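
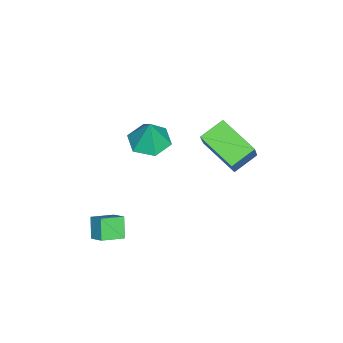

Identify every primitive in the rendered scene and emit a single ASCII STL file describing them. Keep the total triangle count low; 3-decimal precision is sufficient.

solid 
facet normal -0.562 -0.211 0.800
outer loop
vertex 3.004 -3.754 -2.939
vertex 2.202 -2.947 -3.289
vertex 2.552 -4.416 -3.431
endloop
endfacet
facet normal 0.674 -0.678 0.294
outer loop
vertex 3.198 -4.173 -4.351
vertex 3.004 -3.754 -2.939
vertex 2.552 -4.416 -3.431
endloop
endfacet
facet normal -0.562 -0.211 0.800
outer loop
vertex 2.552 -4.416 -3.431
vertex 2.202 -2.947 -3.289
vertex 1.75 -3.609 -3.781
endloop
endfacet
facet normal -0.480 -0.704 -0.523
outer loop
vertex 1.75 -3.609 -3.781
vertex 3.198 -4.173 -4.351
vertex 2.552 -4.416 -3.431
endloop
endfacet
facet normal 0.480 0.704 0.523
outer loop
vertex 3.004 -3.754 -2.939
vertex 2.848 -2.704 -4.209
vertex 2.202 -2.947 -3.289
endloop
endfacet
facet normal 0.674 -0.678 0.294
outer loop
vertex 3.65 -3.511 -3.859
vertex 3.004 -3.754 -2.939
vertex 3.198 -4.173 -4.351
endloop
endfacet
facet normal 0.480 0.704 0.523
outer loop
vertex 3.65 -3.511 -3.859
vertex 2.848 -2.704 -4.209
vertex 3.004 -3.754 -2.939
endloop
endfacet
facet normal -0.674 0.678 -0.294
outer loop
vertex 2.202 -2.947 -3.289
vertex 2.848 -2.704 -4.209
vertex 1.75 -3.609 -3.781
endloop
endfacet
facet normal -0.480 -0.704 -0.523
outer loop
vertex 2.396 -3.366 -4.701
vertex 3.198 -4.173 -4.351
vertex 1.75 -3.609 -3.781
endloop
endfacet
facet normal -0.674 0.678 -0.294
outer loop
vertex 1.75 -3.609 -3.781
vertex 2.848 -2.704 -4.209
vertex 2.396 -3.366 -4.701
endloop
endfacet
facet normal 0.562 0.211 -0.800
outer loop
vertex 2.396 -3.366 -4.701
vertex 3.65 -3.511 -3.859
vertex 3.198 -4.173 -4.351
endloop
endfacet
facet normal 0.562 0.211 -0.800
outer loop
vertex 2.848 -2.704 -4.209
vertex 3.65 -3.511 -3.859
vertex 2.396 -3.366 -4.701
endloop
endfacet
facet normal -0.258 -0.103 -0.961
outer loop
vertex 1.101 -2.876 0.482
vertex 0.207 -2.401 0.671
vertex 1.032 -1.852 0.391
endloop
endfacet
facet normal 0.966 0.087 0.244
outer loop
vertex 1.101 -2.876 0.482
vertex 1.032 -1.852 0.391
vertex 0.613 -2.239 2.189
endloop
endfacet
facet normal -0.258 -0.103 -0.961
outer loop
vertex 1.032 -1.852 0.391
vertex 0.207 -2.401 0.671
vertex 0.138 -1.378 0.58
endloop
endfacet
facet normal 0.495 0.818 0.292
outer loop
vertex 1.032 -1.852 0.391
vertex 0.138 -1.378 0.58
vertex 0.613 -2.239 2.189
endloop
endfacet
facet normal -0.257 -0.103 -0.961
outer loop
vertex 0.138 -1.378 0.58
vertex 0.207 -2.401 0.671
vertex -0.687 -1.926 0.859
endloop
endfacet
facet normal -0.344 0.782 0.520
outer loop
vertex 0.138 -1.378 0.58
vertex -0.687 -1.926 0.859
vertex 0.613 -2.239 2.189
endloop
endfacet
facet normal -0.257 -0.102 -0.961
outer loop
vertex -0.687 -1.926 0.859
vertex 0.207 -2.401 0.671
vertex -0.619 -2.95 0.95
endloop
endfacet
facet normal -0.713 0.015 0.701
outer loop
vertex -0.687 -1.926 0.859
vertex -0.619 -2.95 0.95
vertex 0.613 -2.239 2.189
endloop
endfacet
facet normal -0.256 -0.103 -0.961
outer loop
vertex -0.619 -2.95 0.95
vertex 0.207 -2.401 0.671
vertex 0.276 -3.425 0.762
endloop
endfacet
facet normal -0.243 -0.717 0.653
outer loop
vertex -0.619 -2.95 0.95
vertex 0.276 -3.425 0.762
vertex 0.613 -2.239 2.189
endloop
endfacet
facet normal -0.258 -0.103 -0.961
outer loop
vertex 0.276 -3.425 0.762
vertex 0.207 -2.401 0.671
vertex 1.101 -2.876 0.482
endloop
endfacet
facet normal 0.597 -0.681 0.425
outer loop
vertex 0.276 -3.425 0.762
vertex 1.101 -2.876 0.482
vertex 0.613 -2.239 2.189
endloop
endfacet
facet normal -0.599 -0.094 -0.796
outer loop
vertex -2.931 -0.85 -1.838
vertex -3.896 -0.058 -1.206
vertex -2.047 0.927 -2.714
endloop
endfacet
facet normal 0.690 -0.566 -0.452
outer loop
vertex -0.964 1.098 -1.274
vertex -2.931 -0.85 -1.838
vertex -2.047 0.927 -2.714
endloop
endfacet
facet normal -0.599 -0.094 -0.796
outer loop
vertex -2.047 0.927 -2.714
vertex -3.896 -0.058 -1.206
vertex -3.012 1.719 -2.082
endloop
endfacet
facet normal 0.408 0.819 -0.404
outer loop
vertex -3.012 1.719 -2.082
vertex -0.964 1.098 -1.274
vertex -2.047 0.927 -2.714
endloop
endfacet
facet normal -0.408 -0.819 0.404
outer loop
vertex -2.931 -0.85 -1.838
vertex -2.813 0.113 0.234
vertex -3.896 -0.058 -1.206
endloop
endfacet
facet normal 0.690 -0.566 -0.452
outer loop
vertex -1.848 -0.679 -0.398
vertex -2.931 -0.85 -1.838
vertex -0.964 1.098 -1.274
endloop
endfacet
facet normal -0.408 -0.819 0.404
outer loop
vertex -1.848 -0.679 -0.398
vertex -2.813 0.113 0.234
vertex -2.931 -0.85 -1.838
endloop
endfacet
facet normal -0.690 0.566 0.452
outer loop
vertex -3.896 -0.058 -1.206
vertex -2.813 0.113 0.234
vertex -3.012 1.719 -2.082
endloop
endfacet
facet normal 0.408 0.819 -0.404
outer loop
vertex -1.929 1.89 -0.642
vertex -0.964 1.098 -1.274
vertex -3.012 1.719 -2.082
endloop
endfacet
facet normal -0.690 0.566 0.452
outer loop
vertex -3.012 1.719 -2.082
vertex -2.813 0.113 0.234
vertex -1.929 1.89 -0.642
endloop
endfacet
facet normal 0.599 0.094 0.796
outer loop
vertex -1.929 1.89 -0.642
vertex -1.848 -0.679 -0.398
vertex -0.964 1.098 -1.274
endloop
endfacet
facet normal 0.599 0.094 0.796
outer loop
vertex -2.813 0.113 0.234
vertex -1.848 -0.679 -0.398
vertex -1.929 1.89 -0.642
endloop
endfacet

endsolid


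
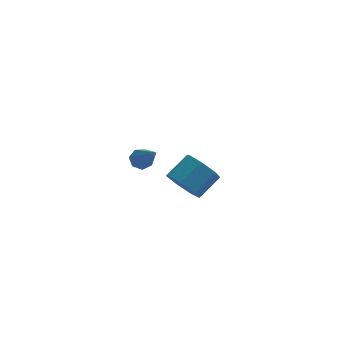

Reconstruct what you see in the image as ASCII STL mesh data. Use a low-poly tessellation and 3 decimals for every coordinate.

solid 
facet normal -0.607 -0.570 -0.553
outer loop
vertex -0.743 0.412 -3.166
vertex -1.479 0.707 -2.662
vertex -1.117 1.081 -3.445
endloop
endfacet
facet normal 0.649 0.046 -0.760
outer loop
vertex -0.743 0.412 -3.166
vertex -1.117 1.081 -3.445
vertex 0.096 1.197 -2.402
endloop
endfacet
facet normal 0.649 0.047 -0.760
outer loop
vertex 0.096 1.197 -2.402
vertex -1.117 1.081 -3.445
vertex -0.278 1.867 -2.68
endloop
endfacet
facet normal 0.608 0.569 0.554
outer loop
vertex 0.096 1.197 -2.402
vertex -0.278 1.867 -2.68
vertex -0.641 1.493 -1.898
endloop
endfacet
facet normal -0.608 -0.569 -0.553
outer loop
vertex -1.117 1.081 -3.445
vertex -1.479 0.707 -2.662
vertex -1.763 1.469 -3.134
endloop
endfacet
facet normal 0.047 0.671 -0.740
outer loop
vertex -1.117 1.081 -3.445
vertex -1.763 1.469 -3.134
vertex -0.278 1.867 -2.68
endloop
endfacet
facet normal 0.047 0.671 -0.740
outer loop
vertex -0.278 1.867 -2.68
vertex -1.763 1.469 -3.134
vertex -0.924 2.255 -2.369
endloop
endfacet
facet normal 0.608 0.568 0.554
outer loop
vertex -0.278 1.867 -2.68
vertex -0.924 2.255 -2.369
vertex -0.641 1.493 -1.898
endloop
endfacet
facet normal -0.608 -0.569 -0.553
outer loop
vertex -1.763 1.469 -3.134
vertex -1.479 0.707 -2.662
vertex -2.196 1.284 -2.468
endloop
endfacet
facet normal -0.590 0.790 -0.164
outer loop
vertex -1.763 1.469 -3.134
vertex -2.196 1.284 -2.468
vertex -0.924 2.255 -2.369
endloop
endfacet
facet normal -0.591 0.790 -0.163
outer loop
vertex -0.924 2.255 -2.369
vertex -2.196 1.284 -2.468
vertex -1.357 2.069 -1.703
endloop
endfacet
facet normal 0.608 0.568 0.554
outer loop
vertex -0.924 2.255 -2.369
vertex -1.357 2.069 -1.703
vertex -0.641 1.493 -1.898
endloop
endfacet
facet normal -0.608 -0.569 -0.554
outer loop
vertex -2.196 1.284 -2.468
vertex -1.479 0.707 -2.662
vertex -2.089 0.664 -1.948
endloop
endfacet
facet normal -0.783 0.315 0.536
outer loop
vertex -2.196 1.284 -2.468
vertex -2.089 0.664 -1.948
vertex -1.357 2.069 -1.703
endloop
endfacet
facet normal -0.783 0.315 0.536
outer loop
vertex -1.357 2.069 -1.703
vertex -2.089 0.664 -1.948
vertex -1.251 1.449 -1.184
endloop
endfacet
facet normal 0.608 0.568 0.555
outer loop
vertex -1.357 2.069 -1.703
vertex -1.251 1.449 -1.184
vertex -0.641 1.493 -1.898
endloop
endfacet
facet normal -0.608 -0.569 -0.554
outer loop
vertex -2.089 0.664 -1.948
vertex -1.479 0.707 -2.662
vertex -1.523 0.077 -1.966
endloop
endfacet
facet normal -0.386 -0.398 0.832
outer loop
vertex -2.089 0.664 -1.948
vertex -1.523 0.077 -1.966
vertex -1.251 1.449 -1.184
endloop
endfacet
facet normal -0.386 -0.398 0.832
outer loop
vertex -1.251 1.449 -1.184
vertex -1.523 0.077 -1.966
vertex -0.685 0.862 -1.202
endloop
endfacet
facet normal 0.608 0.569 0.554
outer loop
vertex -1.251 1.449 -1.184
vertex -0.685 0.862 -1.202
vertex -0.641 1.493 -1.898
endloop
endfacet
facet normal -0.608 -0.569 -0.554
outer loop
vertex -1.523 0.077 -1.966
vertex -1.479 0.707 -2.662
vertex -0.924 -0.035 -2.508
endloop
endfacet
facet normal 0.302 -0.811 0.501
outer loop
vertex -1.523 0.077 -1.966
vertex -0.924 -0.035 -2.508
vertex -0.685 0.862 -1.202
endloop
endfacet
facet normal 0.302 -0.811 0.502
outer loop
vertex -0.685 0.862 -1.202
vertex -0.924 -0.035 -2.508
vertex -0.085 0.75 -1.744
endloop
endfacet
facet normal 0.607 0.569 0.554
outer loop
vertex -0.685 0.862 -1.202
vertex -0.085 0.75 -1.744
vertex -0.641 1.493 -1.898
endloop
endfacet
facet normal -0.607 -0.569 -0.554
outer loop
vertex -0.924 -0.035 -2.508
vertex -1.479 0.707 -2.662
vertex -0.743 0.412 -3.166
endloop
endfacet
facet normal 0.762 -0.613 -0.207
outer loop
vertex -0.924 -0.035 -2.508
vertex -0.743 0.412 -3.166
vertex -0.085 0.75 -1.744
endloop
endfacet
facet normal 0.762 -0.613 -0.207
outer loop
vertex -0.085 0.75 -1.744
vertex -0.743 0.412 -3.166
vertex 0.096 1.197 -2.402
endloop
endfacet
facet normal 0.607 0.569 0.554
outer loop
vertex -0.085 0.75 -1.744
vertex 0.096 1.197 -2.402
vertex -0.641 1.493 -1.898
endloop
endfacet
facet normal -0.324 0.645 -0.692
outer loop
vertex -2.458 -2.876 1.942
vertex -2.91 -3.113 1.933
vertex -2.76 -2.723 2.226
endloop
endfacet
facet normal 0.708 0.528 0.469
outer loop
vertex -2.458 -2.876 1.942
vertex -2.76 -2.723 2.226
vertex -2.23 -4.467 3.387
endloop
endfacet
facet normal -0.324 0.645 -0.692
outer loop
vertex -2.76 -2.723 2.226
vertex -2.91 -3.113 1.933
vertex -3.175 -2.863 2.29
endloop
endfacet
facet normal -0.054 0.542 0.839
outer loop
vertex -2.76 -2.723 2.226
vertex -3.175 -2.863 2.29
vertex -2.23 -4.467 3.387
endloop
endfacet
facet normal -0.323 0.646 -0.692
outer loop
vertex -3.175 -2.863 2.29
vertex -2.91 -3.113 1.933
vertex -3.39 -3.191 2.084
endloop
endfacet
facet normal -0.725 0.043 0.688
outer loop
vertex -3.175 -2.863 2.29
vertex -3.39 -3.191 2.084
vertex -2.23 -4.467 3.387
endloop
endfacet
facet normal -0.323 0.645 -0.693
outer loop
vertex -3.39 -3.191 2.084
vertex -2.91 -3.113 1.933
vertex -3.243 -3.46 1.765
endloop
endfacet
facet normal -0.796 -0.590 0.131
outer loop
vertex -3.39 -3.191 2.084
vertex -3.243 -3.46 1.765
vertex -2.23 -4.467 3.387
endloop
endfacet
facet normal -0.324 0.646 -0.691
outer loop
vertex -3.243 -3.46 1.765
vertex -2.91 -3.113 1.933
vertex -2.845 -3.467 1.572
endloop
endfacet
facet normal -0.216 -0.884 -0.414
outer loop
vertex -3.243 -3.46 1.765
vertex -2.845 -3.467 1.572
vertex -2.23 -4.467 3.387
endloop
endfacet
facet normal -0.324 0.646 -0.692
outer loop
vertex -2.845 -3.467 1.572
vertex -2.91 -3.113 1.933
vertex -2.495 -3.207 1.651
endloop
endfacet
facet normal 0.578 -0.616 -0.535
outer loop
vertex -2.845 -3.467 1.572
vertex -2.495 -3.207 1.651
vertex -2.23 -4.467 3.387
endloop
endfacet
facet normal -0.324 0.645 -0.692
outer loop
vertex -2.495 -3.207 1.651
vertex -2.91 -3.113 1.933
vertex -2.458 -2.876 1.942
endloop
endfacet
facet normal 0.990 0.014 -0.141
outer loop
vertex -2.495 -3.207 1.651
vertex -2.458 -2.876 1.942
vertex -2.23 -4.467 3.387
endloop
endfacet

endsolid


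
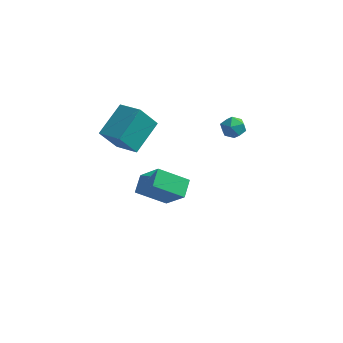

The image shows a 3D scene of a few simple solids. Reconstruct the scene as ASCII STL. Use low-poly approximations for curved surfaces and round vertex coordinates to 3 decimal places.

solid 
facet normal 0.372 0.464 0.804
outer loop
vertex 3.818 1.251 2.845
vertex 3.52 0.737 3.28
vertex 4.201 0.646 3.017
endloop
endfacet
facet normal 0.790 0.567 0.235
outer loop
vertex 3.818 1.251 2.845
vertex 4.201 0.646 3.017
vertex 4.217 0.909 2.33
endloop
endfacet
facet normal 0.397 0.876 -0.274
outer loop
vertex 3.818 1.251 2.845
vertex 4.217 0.909 2.33
vertex 3.546 1.162 2.168
endloop
endfacet
facet normal -0.264 0.964 -0.021
outer loop
vertex 3.818 1.251 2.845
vertex 3.546 1.162 2.168
vertex 3.114 1.056 2.755
endloop
endfacet
facet normal -0.279 0.709 0.647
outer loop
vertex 3.818 1.251 2.845
vertex 3.114 1.056 2.755
vertex 3.52 0.737 3.28
endloop
endfacet
facet normal 0.997 -0.071 -0.004
outer loop
vertex 4.217 0.909 2.33
vertex 4.201 0.646 3.017
vertex 4.166 0.184 2.445
endloop
endfacet
facet normal 0.322 -0.240 0.916
outer loop
vertex 4.201 0.646 3.017
vertex 3.52 0.737 3.28
vertex 3.734 0.078 3.032
endloop
endfacet
facet normal -0.733 0.157 0.662
outer loop
vertex 3.52 0.737 3.28
vertex 3.114 1.056 2.755
vertex 3.063 0.331 2.87
endloop
endfacet
facet normal -0.707 0.570 -0.417
outer loop
vertex 3.114 1.056 2.755
vertex 3.546 1.162 2.168
vertex 3.079 0.594 2.183
endloop
endfacet
facet normal 0.362 0.429 -0.828
outer loop
vertex 3.546 1.162 2.168
vertex 4.217 0.909 2.33
vertex 3.76 0.503 1.92
endloop
endfacet
facet normal 0.264 -0.964 0.021
outer loop
vertex 3.462 -0.011 2.355
vertex 4.166 0.184 2.445
vertex 3.734 0.078 3.032
endloop
endfacet
facet normal -0.397 -0.876 0.274
outer loop
vertex 3.462 -0.011 2.355
vertex 3.734 0.078 3.032
vertex 3.063 0.331 2.87
endloop
endfacet
facet normal -0.790 -0.567 -0.235
outer loop
vertex 3.462 -0.011 2.355
vertex 3.063 0.331 2.87
vertex 3.079 0.594 2.183
endloop
endfacet
facet normal -0.372 -0.464 -0.804
outer loop
vertex 3.462 -0.011 2.355
vertex 3.079 0.594 2.183
vertex 3.76 0.503 1.92
endloop
endfacet
facet normal 0.279 -0.709 -0.647
outer loop
vertex 3.462 -0.011 2.355
vertex 3.76 0.503 1.92
vertex 4.166 0.184 2.445
endloop
endfacet
facet normal 0.707 -0.570 0.417
outer loop
vertex 3.734 0.078 3.032
vertex 4.166 0.184 2.445
vertex 4.201 0.646 3.017
endloop
endfacet
facet normal -0.362 -0.429 0.828
outer loop
vertex 3.063 0.331 2.87
vertex 3.734 0.078 3.032
vertex 3.52 0.737 3.28
endloop
endfacet
facet normal -0.997 0.071 0.004
outer loop
vertex 3.079 0.594 2.183
vertex 3.063 0.331 2.87
vertex 3.114 1.056 2.755
endloop
endfacet
facet normal -0.322 0.240 -0.916
outer loop
vertex 3.76 0.503 1.92
vertex 3.079 0.594 2.183
vertex 3.546 1.162 2.168
endloop
endfacet
facet normal 0.733 -0.157 -0.662
outer loop
vertex 4.166 0.184 2.445
vertex 3.76 0.503 1.92
vertex 4.217 0.909 2.33
endloop
endfacet
facet normal -0.735 -0.423 0.529
outer loop
vertex -0.453 -0.106 -2.818
vertex -0.631 0.913 -2.25
vertex -1.748 0.431 -4.188
endloop
endfacet
facet normal 0.150 -0.864 -0.481
outer loop
vertex -0.329 1.247 -5.21
vertex -0.453 -0.106 -2.818
vertex -1.748 0.431 -4.188
endloop
endfacet
facet normal -0.735 -0.423 0.529
outer loop
vertex -1.748 0.431 -4.188
vertex -0.631 0.913 -2.25
vertex -1.926 1.45 -3.62
endloop
endfacet
facet normal -0.661 0.274 -0.699
outer loop
vertex -1.926 1.45 -3.62
vertex -0.329 1.247 -5.21
vertex -1.748 0.431 -4.188
endloop
endfacet
facet normal 0.661 -0.274 0.699
outer loop
vertex -0.453 -0.106 -2.818
vertex 0.788 1.729 -3.272
vertex -0.631 0.913 -2.25
endloop
endfacet
facet normal 0.150 -0.864 -0.481
outer loop
vertex 0.966 0.71 -3.84
vertex -0.453 -0.106 -2.818
vertex -0.329 1.247 -5.21
endloop
endfacet
facet normal 0.661 -0.274 0.699
outer loop
vertex 0.966 0.71 -3.84
vertex 0.788 1.729 -3.272
vertex -0.453 -0.106 -2.818
endloop
endfacet
facet normal -0.150 0.864 0.481
outer loop
vertex -0.631 0.913 -2.25
vertex 0.788 1.729 -3.272
vertex -1.926 1.45 -3.62
endloop
endfacet
facet normal -0.661 0.274 -0.699
outer loop
vertex -0.507 2.266 -4.642
vertex -0.329 1.247 -5.21
vertex -1.926 1.45 -3.62
endloop
endfacet
facet normal -0.150 0.864 0.481
outer loop
vertex -1.926 1.45 -3.62
vertex 0.788 1.729 -3.272
vertex -0.507 2.266 -4.642
endloop
endfacet
facet normal 0.735 0.423 -0.529
outer loop
vertex -0.507 2.266 -4.642
vertex 0.966 0.71 -3.84
vertex -0.329 1.247 -5.21
endloop
endfacet
facet normal 0.735 0.423 -0.529
outer loop
vertex 0.788 1.729 -3.272
vertex 0.966 0.71 -3.84
vertex -0.507 2.266 -4.642
endloop
endfacet
facet normal -0.923 0.312 -0.224
outer loop
vertex -2.604 -1.776 1.794
vertex -2.281 -0.022 2.904
vertex -2.016 -1.019 0.427
endloop
endfacet
facet normal -0.154 -0.835 -0.529
outer loop
vertex -0.659 -1.478 0.756
vertex -2.604 -1.776 1.794
vertex -2.016 -1.019 0.427
endloop
endfacet
facet normal -0.923 0.312 -0.224
outer loop
vertex -2.016 -1.019 0.427
vertex -2.281 -0.022 2.904
vertex -1.693 0.735 1.536
endloop
endfacet
facet normal 0.352 0.453 -0.819
outer loop
vertex -1.693 0.735 1.536
vertex -0.659 -1.478 0.756
vertex -2.016 -1.019 0.427
endloop
endfacet
facet normal -0.352 -0.453 0.819
outer loop
vertex -2.604 -1.776 1.794
vertex -0.924 -0.481 3.233
vertex -2.281 -0.022 2.904
endloop
endfacet
facet normal -0.154 -0.835 -0.528
outer loop
vertex -1.247 -2.235 2.124
vertex -2.604 -1.776 1.794
vertex -0.659 -1.478 0.756
endloop
endfacet
facet normal -0.352 -0.453 0.819
outer loop
vertex -1.247 -2.235 2.124
vertex -0.924 -0.481 3.233
vertex -2.604 -1.776 1.794
endloop
endfacet
facet normal 0.154 0.835 0.528
outer loop
vertex -2.281 -0.022 2.904
vertex -0.924 -0.481 3.233
vertex -1.693 0.735 1.536
endloop
endfacet
facet normal 0.352 0.453 -0.819
outer loop
vertex -0.336 0.276 1.866
vertex -0.659 -1.478 0.756
vertex -1.693 0.735 1.536
endloop
endfacet
facet normal 0.154 0.835 0.529
outer loop
vertex -1.693 0.735 1.536
vertex -0.924 -0.481 3.233
vertex -0.336 0.276 1.866
endloop
endfacet
facet normal 0.923 -0.312 0.224
outer loop
vertex -0.336 0.276 1.866
vertex -1.247 -2.235 2.124
vertex -0.659 -1.478 0.756
endloop
endfacet
facet normal 0.923 -0.312 0.224
outer loop
vertex -0.924 -0.481 3.233
vertex -1.247 -2.235 2.124
vertex -0.336 0.276 1.866
endloop
endfacet

endsolid


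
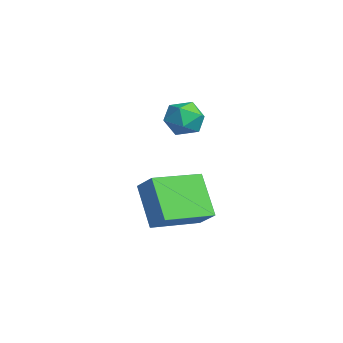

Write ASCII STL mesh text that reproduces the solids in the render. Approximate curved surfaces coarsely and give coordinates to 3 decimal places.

solid 
facet normal -0.722 -0.231 -0.652
outer loop
vertex -3.767 -0.167 -0.328
vertex -4.131 1.808 -0.626
vertex -2.478 -0.147 -1.764
endloop
endfacet
facet normal 0.179 -0.973 0.147
outer loop
vertex -1.669 0.112 -1.034
vertex -3.767 -0.167 -0.328
vertex -2.478 -0.147 -1.764
endloop
endfacet
facet normal -0.722 -0.231 -0.652
outer loop
vertex -2.478 -0.147 -1.764
vertex -4.131 1.808 -0.626
vertex -2.841 1.828 -2.062
endloop
endfacet
facet normal 0.668 0.011 -0.744
outer loop
vertex -2.841 1.828 -2.062
vertex -1.669 0.112 -1.034
vertex -2.478 -0.147 -1.764
endloop
endfacet
facet normal -0.668 -0.011 0.744
outer loop
vertex -3.767 -0.167 -0.328
vertex -3.322 2.067 0.104
vertex -4.131 1.808 -0.626
endloop
endfacet
facet normal 0.179 -0.973 0.147
outer loop
vertex -2.959 0.092 0.402
vertex -3.767 -0.167 -0.328
vertex -1.669 0.112 -1.034
endloop
endfacet
facet normal -0.668 -0.011 0.744
outer loop
vertex -2.959 0.092 0.402
vertex -3.322 2.067 0.104
vertex -3.767 -0.167 -0.328
endloop
endfacet
facet normal -0.179 0.973 -0.147
outer loop
vertex -4.131 1.808 -0.626
vertex -3.322 2.067 0.104
vertex -2.841 1.828 -2.062
endloop
endfacet
facet normal 0.668 0.011 -0.744
outer loop
vertex -2.033 2.087 -1.332
vertex -1.669 0.112 -1.034
vertex -2.841 1.828 -2.062
endloop
endfacet
facet normal -0.179 0.973 -0.147
outer loop
vertex -2.841 1.828 -2.062
vertex -3.322 2.067 0.104
vertex -2.033 2.087 -1.332
endloop
endfacet
facet normal 0.722 0.231 0.652
outer loop
vertex -2.033 2.087 -1.332
vertex -2.959 0.092 0.402
vertex -1.669 0.112 -1.034
endloop
endfacet
facet normal 0.722 0.231 0.652
outer loop
vertex -3.322 2.067 0.104
vertex -2.959 0.092 0.402
vertex -2.033 2.087 -1.332
endloop
endfacet
facet normal -0.752 0.165 0.639
outer loop
vertex -3.783 1.599 3.095
vertex -3.551 0.948 3.536
vertex -3.244 1.689 3.706
endloop
endfacet
facet normal -0.525 0.776 0.349
outer loop
vertex -3.783 1.599 3.095
vertex -3.244 1.689 3.706
vertex -3.13 2.085 2.997
endloop
endfacet
facet normal -0.591 0.722 -0.359
outer loop
vertex -3.783 1.599 3.095
vertex -3.13 2.085 2.997
vertex -3.366 1.589 2.389
endloop
endfacet
facet normal -0.858 0.077 -0.508
outer loop
vertex -3.783 1.599 3.095
vertex -3.366 1.589 2.389
vertex -3.626 0.886 2.722
endloop
endfacet
facet normal -0.957 -0.268 0.109
outer loop
vertex -3.783 1.599 3.095
vertex -3.626 0.886 2.722
vertex -3.551 0.948 3.536
endloop
endfacet
facet normal 0.168 0.849 0.501
outer loop
vertex -3.13 2.085 2.997
vertex -3.244 1.689 3.706
vertex -2.494 1.734 3.378
endloop
endfacet
facet normal -0.198 -0.140 0.970
outer loop
vertex -3.244 1.689 3.706
vertex -3.551 0.948 3.536
vertex -2.754 1.031 3.711
endloop
endfacet
facet normal -0.531 -0.840 0.113
outer loop
vertex -3.551 0.948 3.536
vertex -3.626 0.886 2.722
vertex -2.99 0.535 3.103
endloop
endfacet
facet normal -0.370 -0.282 -0.885
outer loop
vertex -3.626 0.886 2.722
vertex -3.366 1.589 2.389
vertex -2.876 0.931 2.394
endloop
endfacet
facet normal 0.062 0.761 -0.645
outer loop
vertex -3.366 1.589 2.389
vertex -3.13 2.085 2.997
vertex -2.569 1.672 2.564
endloop
endfacet
facet normal 0.858 -0.077 0.508
outer loop
vertex -2.337 1.021 3.005
vertex -2.494 1.734 3.378
vertex -2.754 1.031 3.711
endloop
endfacet
facet normal 0.591 -0.722 0.359
outer loop
vertex -2.337 1.021 3.005
vertex -2.754 1.031 3.711
vertex -2.99 0.535 3.103
endloop
endfacet
facet normal 0.525 -0.776 -0.349
outer loop
vertex -2.337 1.021 3.005
vertex -2.99 0.535 3.103
vertex -2.876 0.931 2.394
endloop
endfacet
facet normal 0.752 -0.165 -0.639
outer loop
vertex -2.337 1.021 3.005
vertex -2.876 0.931 2.394
vertex -2.569 1.672 2.564
endloop
endfacet
facet normal 0.957 0.268 -0.109
outer loop
vertex -2.337 1.021 3.005
vertex -2.569 1.672 2.564
vertex -2.494 1.734 3.378
endloop
endfacet
facet normal 0.370 0.282 0.885
outer loop
vertex -2.754 1.031 3.711
vertex -2.494 1.734 3.378
vertex -3.244 1.689 3.706
endloop
endfacet
facet normal -0.062 -0.761 0.645
outer loop
vertex -2.99 0.535 3.103
vertex -2.754 1.031 3.711
vertex -3.551 0.948 3.536
endloop
endfacet
facet normal -0.168 -0.849 -0.501
outer loop
vertex -2.876 0.931 2.394
vertex -2.99 0.535 3.103
vertex -3.626 0.886 2.722
endloop
endfacet
facet normal 0.198 0.140 -0.970
outer loop
vertex -2.569 1.672 2.564
vertex -2.876 0.931 2.394
vertex -3.366 1.589 2.389
endloop
endfacet
facet normal 0.531 0.840 -0.113
outer loop
vertex -2.494 1.734 3.378
vertex -2.569 1.672 2.564
vertex -3.13 2.085 2.997
endloop
endfacet

endsolid


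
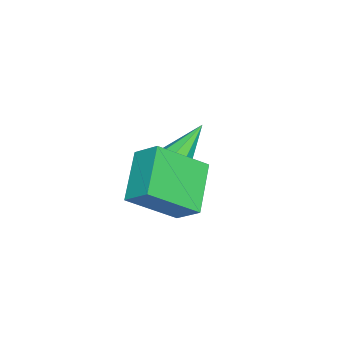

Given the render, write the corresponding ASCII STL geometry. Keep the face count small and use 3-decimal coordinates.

solid 
facet normal 0.576 -0.352 -0.738
outer loop
vertex -1.027 -4.38 -0.948
vertex -1.36 -3.946 -1.415
vertex -0.781 -3.889 -0.99
endloop
endfacet
facet normal 0.457 -0.154 0.876
outer loop
vertex -1.027 -4.38 -0.948
vertex -0.781 -3.889 -0.99
vertex -2.46 -3.274 -0.005
endloop
endfacet
facet normal 0.576 -0.351 -0.738
outer loop
vertex -0.781 -3.889 -0.99
vertex -1.36 -3.946 -1.415
vertex -0.875 -3.431 -1.281
endloop
endfacet
facet normal 0.566 0.522 0.639
outer loop
vertex -0.781 -3.889 -0.99
vertex -0.875 -3.431 -1.281
vertex -2.46 -3.274 -0.005
endloop
endfacet
facet normal 0.577 -0.352 -0.737
outer loop
vertex -0.875 -3.431 -1.281
vertex -1.36 -3.946 -1.415
vertex -1.252 -3.274 -1.651
endloop
endfacet
facet normal 0.232 0.958 0.170
outer loop
vertex -0.875 -3.431 -1.281
vertex -1.252 -3.274 -1.651
vertex -2.46 -3.274 -0.005
endloop
endfacet
facet normal 0.576 -0.352 -0.738
outer loop
vertex -1.252 -3.274 -1.651
vertex -1.36 -3.946 -1.415
vertex -1.693 -3.511 -1.882
endloop
endfacet
facet normal -0.350 0.901 -0.257
outer loop
vertex -1.252 -3.274 -1.651
vertex -1.693 -3.511 -1.882
vertex -2.46 -3.274 -0.005
endloop
endfacet
facet normal 0.576 -0.352 -0.738
outer loop
vertex -1.693 -3.511 -1.882
vertex -1.36 -3.946 -1.415
vertex -1.939 -4.002 -1.84
endloop
endfacet
facet normal -0.836 0.386 -0.390
outer loop
vertex -1.693 -3.511 -1.882
vertex -1.939 -4.002 -1.84
vertex -2.46 -3.274 -0.005
endloop
endfacet
facet normal 0.576 -0.352 -0.738
outer loop
vertex -1.939 -4.002 -1.84
vertex -1.36 -3.946 -1.415
vertex -1.845 -4.461 -1.548
endloop
endfacet
facet normal -0.945 -0.291 -0.153
outer loop
vertex -1.939 -4.002 -1.84
vertex -1.845 -4.461 -1.548
vertex -2.46 -3.274 -0.005
endloop
endfacet
facet normal 0.576 -0.351 -0.738
outer loop
vertex -1.845 -4.461 -1.548
vertex -1.36 -3.946 -1.415
vertex -1.467 -4.617 -1.179
endloop
endfacet
facet normal -0.609 -0.727 0.317
outer loop
vertex -1.845 -4.461 -1.548
vertex -1.467 -4.617 -1.179
vertex -2.46 -3.274 -0.005
endloop
endfacet
facet normal 0.577 -0.351 -0.738
outer loop
vertex -1.467 -4.617 -1.179
vertex -1.36 -3.946 -1.415
vertex -1.027 -4.38 -0.948
endloop
endfacet
facet normal -0.029 -0.670 0.742
outer loop
vertex -1.467 -4.617 -1.179
vertex -1.027 -4.38 -0.948
vertex -2.46 -3.274 -0.005
endloop
endfacet
facet normal -0.496 0.629 -0.598
outer loop
vertex 0.02 -2.831 -0.443
vertex 0.253 -1.929 0.313
vertex 1.721 -2.437 -1.439
endloop
endfacet
facet normal -0.195 -0.752 -0.630
outer loop
vertex 2.787 -3.791 -0.153
vertex 0.02 -2.831 -0.443
vertex 1.721 -2.437 -1.439
endloop
endfacet
facet normal -0.496 0.630 -0.598
outer loop
vertex 1.721 -2.437 -1.439
vertex 0.253 -1.929 0.313
vertex 1.954 -1.535 -0.682
endloop
endfacet
facet normal 0.847 0.197 -0.495
outer loop
vertex 1.954 -1.535 -0.682
vertex 2.787 -3.791 -0.153
vertex 1.721 -2.437 -1.439
endloop
endfacet
facet normal -0.846 -0.196 0.495
outer loop
vertex 0.02 -2.831 -0.443
vertex 1.319 -3.283 1.599
vertex 0.253 -1.929 0.313
endloop
endfacet
facet normal -0.195 -0.751 -0.630
outer loop
vertex 1.086 -4.185 0.842
vertex 0.02 -2.831 -0.443
vertex 2.787 -3.791 -0.153
endloop
endfacet
facet normal -0.846 -0.197 0.495
outer loop
vertex 1.086 -4.185 0.842
vertex 1.319 -3.283 1.599
vertex 0.02 -2.831 -0.443
endloop
endfacet
facet normal 0.195 0.752 0.630
outer loop
vertex 0.253 -1.929 0.313
vertex 1.319 -3.283 1.599
vertex 1.954 -1.535 -0.682
endloop
endfacet
facet normal 0.846 0.196 -0.495
outer loop
vertex 3.02 -2.889 0.603
vertex 2.787 -3.791 -0.153
vertex 1.954 -1.535 -0.682
endloop
endfacet
facet normal 0.195 0.752 0.630
outer loop
vertex 1.954 -1.535 -0.682
vertex 1.319 -3.283 1.599
vertex 3.02 -2.889 0.603
endloop
endfacet
facet normal 0.496 -0.630 0.598
outer loop
vertex 3.02 -2.889 0.603
vertex 1.086 -4.185 0.842
vertex 2.787 -3.791 -0.153
endloop
endfacet
facet normal 0.496 -0.630 0.598
outer loop
vertex 1.319 -3.283 1.599
vertex 1.086 -4.185 0.842
vertex 3.02 -2.889 0.603
endloop
endfacet

endsolid


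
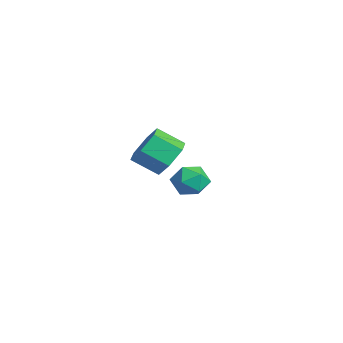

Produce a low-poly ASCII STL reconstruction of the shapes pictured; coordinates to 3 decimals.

solid 
facet normal 0.396 0.730 -0.557
outer loop
vertex -2.049 -2.618 -2.139
vertex -2.987 -2.149 -2.192
vertex -2.325 -1.913 -1.411
endloop
endfacet
facet normal 0.880 -0.128 0.458
outer loop
vertex -2.049 -2.618 -2.139
vertex -2.325 -1.913 -1.411
vertex -2.635 -3.699 -1.316
endloop
endfacet
facet normal 0.880 -0.128 0.458
outer loop
vertex -2.635 -3.699 -1.316
vertex -2.325 -1.913 -1.411
vertex -2.911 -2.995 -0.588
endloop
endfacet
facet normal -0.395 -0.731 0.557
outer loop
vertex -2.635 -3.699 -1.316
vertex -2.911 -2.995 -0.588
vertex -3.573 -3.231 -1.368
endloop
endfacet
facet normal 0.396 0.731 -0.556
outer loop
vertex -2.325 -1.913 -1.411
vertex -2.987 -2.149 -2.192
vertex -3.264 -1.445 -1.464
endloop
endfacet
facet normal 0.211 0.517 0.830
outer loop
vertex -2.325 -1.913 -1.411
vertex -3.264 -1.445 -1.464
vertex -2.911 -2.995 -0.588
endloop
endfacet
facet normal 0.212 0.517 0.829
outer loop
vertex -2.911 -2.995 -0.588
vertex -3.264 -1.445 -1.464
vertex -3.85 -2.526 -0.64
endloop
endfacet
facet normal -0.396 -0.730 0.557
outer loop
vertex -2.911 -2.995 -0.588
vertex -3.85 -2.526 -0.64
vertex -3.573 -3.231 -1.368
endloop
endfacet
facet normal 0.395 0.731 -0.556
outer loop
vertex -3.264 -1.445 -1.464
vertex -2.987 -2.149 -2.192
vertex -3.925 -1.681 -2.244
endloop
endfacet
facet normal -0.668 0.645 0.371
outer loop
vertex -3.264 -1.445 -1.464
vertex -3.925 -1.681 -2.244
vertex -3.85 -2.526 -0.64
endloop
endfacet
facet normal -0.668 0.645 0.371
outer loop
vertex -3.85 -2.526 -0.64
vertex -3.925 -1.681 -2.244
vertex -4.511 -2.762 -1.421
endloop
endfacet
facet normal -0.397 -0.730 0.556
outer loop
vertex -3.85 -2.526 -0.64
vertex -4.511 -2.762 -1.421
vertex -3.573 -3.231 -1.368
endloop
endfacet
facet normal 0.395 0.731 -0.557
outer loop
vertex -3.925 -1.681 -2.244
vertex -2.987 -2.149 -2.192
vertex -3.649 -2.385 -2.972
endloop
endfacet
facet normal -0.880 0.128 -0.458
outer loop
vertex -3.925 -1.681 -2.244
vertex -3.649 -2.385 -2.972
vertex -4.511 -2.762 -1.421
endloop
endfacet
facet normal -0.880 0.128 -0.458
outer loop
vertex -4.511 -2.762 -1.421
vertex -3.649 -2.385 -2.972
vertex -4.235 -3.467 -2.149
endloop
endfacet
facet normal -0.396 -0.730 0.557
outer loop
vertex -4.511 -2.762 -1.421
vertex -4.235 -3.467 -2.149
vertex -3.573 -3.231 -1.368
endloop
endfacet
facet normal 0.396 0.730 -0.557
outer loop
vertex -3.649 -2.385 -2.972
vertex -2.987 -2.149 -2.192
vertex -2.71 -2.854 -2.92
endloop
endfacet
facet normal -0.212 -0.516 -0.830
outer loop
vertex -3.649 -2.385 -2.972
vertex -2.71 -2.854 -2.92
vertex -4.235 -3.467 -2.149
endloop
endfacet
facet normal -0.211 -0.518 -0.829
outer loop
vertex -4.235 -3.467 -2.149
vertex -2.71 -2.854 -2.92
vertex -3.296 -3.935 -2.096
endloop
endfacet
facet normal -0.396 -0.731 0.556
outer loop
vertex -4.235 -3.467 -2.149
vertex -3.296 -3.935 -2.096
vertex -3.573 -3.231 -1.368
endloop
endfacet
facet normal 0.397 0.730 -0.556
outer loop
vertex -2.71 -2.854 -2.92
vertex -2.987 -2.149 -2.192
vertex -2.049 -2.618 -2.139
endloop
endfacet
facet normal 0.668 -0.645 -0.371
outer loop
vertex -2.71 -2.854 -2.92
vertex -2.049 -2.618 -2.139
vertex -3.296 -3.935 -2.096
endloop
endfacet
facet normal 0.668 -0.645 -0.371
outer loop
vertex -3.296 -3.935 -2.096
vertex -2.049 -2.618 -2.139
vertex -2.635 -3.699 -1.316
endloop
endfacet
facet normal -0.395 -0.731 0.556
outer loop
vertex -3.296 -3.935 -2.096
vertex -2.635 -3.699 -1.316
vertex -3.573 -3.231 -1.368
endloop
endfacet
facet normal -0.799 0.512 0.315
outer loop
vertex 1.183 -2.488 -1.509
vertex 0.954 -3.165 -0.99
vertex 1.483 -2.531 -0.679
endloop
endfacet
facet normal -0.264 0.954 0.145
outer loop
vertex 1.183 -2.488 -1.509
vertex 1.483 -2.531 -0.679
vertex 2.024 -2.282 -1.333
endloop
endfacet
facet normal -0.092 0.837 -0.539
outer loop
vertex 1.183 -2.488 -1.509
vertex 2.024 -2.282 -1.333
vertex 1.828 -2.763 -2.047
endloop
endfacet
facet normal -0.520 0.324 -0.790
outer loop
vertex 1.183 -2.488 -1.509
vertex 1.828 -2.763 -2.047
vertex 1.166 -3.309 -1.835
endloop
endfacet
facet normal -0.957 0.124 -0.261
outer loop
vertex 1.183 -2.488 -1.509
vertex 1.166 -3.309 -1.835
vertex 0.954 -3.165 -0.99
endloop
endfacet
facet normal 0.300 0.783 0.546
outer loop
vertex 2.024 -2.282 -1.333
vertex 1.483 -2.531 -0.679
vertex 2.314 -2.831 -0.705
endloop
endfacet
facet normal -0.565 0.068 0.822
outer loop
vertex 1.483 -2.531 -0.679
vertex 0.954 -3.165 -0.99
vertex 1.652 -3.377 -0.493
endloop
endfacet
facet normal -0.821 -0.560 -0.111
outer loop
vertex 0.954 -3.165 -0.99
vertex 1.166 -3.309 -1.835
vertex 1.456 -3.858 -1.207
endloop
endfacet
facet normal -0.115 -0.235 -0.965
outer loop
vertex 1.166 -3.309 -1.835
vertex 1.828 -2.763 -2.047
vertex 1.997 -3.609 -1.861
endloop
endfacet
facet normal 0.578 0.594 -0.559
outer loop
vertex 1.828 -2.763 -2.047
vertex 2.024 -2.282 -1.333
vertex 2.526 -2.975 -1.55
endloop
endfacet
facet normal 0.520 -0.324 0.790
outer loop
vertex 2.297 -3.652 -1.031
vertex 2.314 -2.831 -0.705
vertex 1.652 -3.377 -0.493
endloop
endfacet
facet normal 0.092 -0.837 0.539
outer loop
vertex 2.297 -3.652 -1.031
vertex 1.652 -3.377 -0.493
vertex 1.456 -3.858 -1.207
endloop
endfacet
facet normal 0.264 -0.954 -0.145
outer loop
vertex 2.297 -3.652 -1.031
vertex 1.456 -3.858 -1.207
vertex 1.997 -3.609 -1.861
endloop
endfacet
facet normal 0.799 -0.512 -0.315
outer loop
vertex 2.297 -3.652 -1.031
vertex 1.997 -3.609 -1.861
vertex 2.526 -2.975 -1.55
endloop
endfacet
facet normal 0.957 -0.124 0.261
outer loop
vertex 2.297 -3.652 -1.031
vertex 2.526 -2.975 -1.55
vertex 2.314 -2.831 -0.705
endloop
endfacet
facet normal 0.115 0.235 0.965
outer loop
vertex 1.652 -3.377 -0.493
vertex 2.314 -2.831 -0.705
vertex 1.483 -2.531 -0.679
endloop
endfacet
facet normal -0.578 -0.594 0.559
outer loop
vertex 1.456 -3.858 -1.207
vertex 1.652 -3.377 -0.493
vertex 0.954 -3.165 -0.99
endloop
endfacet
facet normal -0.300 -0.783 -0.546
outer loop
vertex 1.997 -3.609 -1.861
vertex 1.456 -3.858 -1.207
vertex 1.166 -3.309 -1.835
endloop
endfacet
facet normal 0.565 -0.068 -0.822
outer loop
vertex 2.526 -2.975 -1.55
vertex 1.997 -3.609 -1.861
vertex 1.828 -2.763 -2.047
endloop
endfacet
facet normal 0.821 0.560 0.111
outer loop
vertex 2.314 -2.831 -0.705
vertex 2.526 -2.975 -1.55
vertex 2.024 -2.282 -1.333
endloop
endfacet

endsolid


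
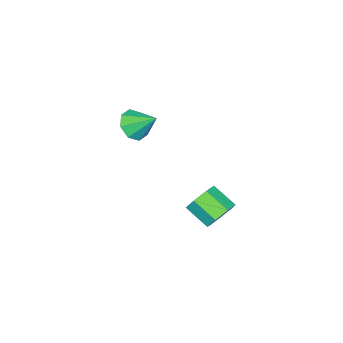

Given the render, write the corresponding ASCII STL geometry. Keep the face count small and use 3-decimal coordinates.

solid 
facet normal 0.051 0.854 -0.517
outer loop
vertex 1.617 3.056 -2.861
vertex 0.691 3.304 -2.543
vertex 1.581 3.511 -2.113
endloop
endfacet
facet normal 0.998 -0.023 0.062
outer loop
vertex 1.617 3.056 -2.861
vertex 1.581 3.511 -2.113
vertex 1.535 1.689 -2.034
endloop
endfacet
facet normal 0.998 -0.023 0.062
outer loop
vertex 1.535 1.689 -2.034
vertex 1.581 3.511 -2.113
vertex 1.499 2.144 -1.286
endloop
endfacet
facet normal -0.051 -0.854 0.517
outer loop
vertex 1.535 1.689 -2.034
vertex 1.499 2.144 -1.286
vertex 0.609 1.936 -1.717
endloop
endfacet
facet normal 0.051 0.854 -0.517
outer loop
vertex 1.581 3.511 -2.113
vertex 0.691 3.304 -2.543
vertex 0.874 3.81 -1.689
endloop
endfacet
facet normal 0.589 0.392 0.706
outer loop
vertex 1.581 3.511 -2.113
vertex 0.874 3.81 -1.689
vertex 1.499 2.144 -1.286
endloop
endfacet
facet normal 0.589 0.392 0.707
outer loop
vertex 1.499 2.144 -1.286
vertex 0.874 3.81 -1.689
vertex 0.792 2.442 -0.862
endloop
endfacet
facet normal -0.050 -0.855 0.517
outer loop
vertex 1.499 2.144 -1.286
vertex 0.792 2.442 -0.862
vertex 0.609 1.936 -1.717
endloop
endfacet
facet normal 0.050 0.854 -0.517
outer loop
vertex 0.874 3.81 -1.689
vertex 0.691 3.304 -2.543
vertex 0.03 3.727 -1.908
endloop
endfacet
facet normal -0.263 0.511 0.819
outer loop
vertex 0.874 3.81 -1.689
vertex 0.03 3.727 -1.908
vertex 0.792 2.442 -0.862
endloop
endfacet
facet normal -0.262 0.511 0.819
outer loop
vertex 0.792 2.442 -0.862
vertex 0.03 3.727 -1.908
vertex -0.052 2.36 -1.081
endloop
endfacet
facet normal -0.051 -0.855 0.517
outer loop
vertex 0.792 2.442 -0.862
vertex -0.052 2.36 -1.081
vertex 0.609 1.936 -1.717
endloop
endfacet
facet normal 0.051 0.855 -0.516
outer loop
vertex 0.03 3.727 -1.908
vertex 0.691 3.304 -2.543
vertex -0.317 3.326 -2.606
endloop
endfacet
facet normal -0.917 0.245 0.315
outer loop
vertex 0.03 3.727 -1.908
vertex -0.317 3.326 -2.606
vertex -0.052 2.36 -1.081
endloop
endfacet
facet normal -0.917 0.245 0.315
outer loop
vertex -0.052 2.36 -1.081
vertex -0.317 3.326 -2.606
vertex -0.399 1.959 -1.779
endloop
endfacet
facet normal -0.051 -0.855 0.517
outer loop
vertex -0.052 2.36 -1.081
vertex -0.399 1.959 -1.779
vertex 0.609 1.936 -1.717
endloop
endfacet
facet normal 0.051 0.855 -0.517
outer loop
vertex -0.317 3.326 -2.606
vertex 0.691 3.304 -2.543
vertex 0.095 2.908 -3.257
endloop
endfacet
facet normal -0.881 -0.205 -0.426
outer loop
vertex -0.317 3.326 -2.606
vertex 0.095 2.908 -3.257
vertex -0.399 1.959 -1.779
endloop
endfacet
facet normal -0.881 -0.206 -0.426
outer loop
vertex -0.399 1.959 -1.779
vertex 0.095 2.908 -3.257
vertex 0.014 1.54 -2.43
endloop
endfacet
facet normal -0.051 -0.854 0.517
outer loop
vertex -0.399 1.959 -1.779
vertex 0.014 1.54 -2.43
vertex 0.609 1.936 -1.717
endloop
endfacet
facet normal 0.051 0.855 -0.517
outer loop
vertex 0.095 2.908 -3.257
vertex 0.691 3.304 -2.543
vertex 0.956 2.788 -3.37
endloop
endfacet
facet normal -0.181 -0.501 -0.846
outer loop
vertex 0.095 2.908 -3.257
vertex 0.956 2.788 -3.37
vertex 0.014 1.54 -2.43
endloop
endfacet
facet normal -0.181 -0.501 -0.846
outer loop
vertex 0.014 1.54 -2.43
vertex 0.956 2.788 -3.37
vertex 0.875 1.42 -2.543
endloop
endfacet
facet normal -0.051 -0.854 0.517
outer loop
vertex 0.014 1.54 -2.43
vertex 0.875 1.42 -2.543
vertex 0.609 1.936 -1.717
endloop
endfacet
facet normal 0.051 0.855 -0.517
outer loop
vertex 0.956 2.788 -3.37
vertex 0.691 3.304 -2.543
vertex 1.617 3.056 -2.861
endloop
endfacet
facet normal 0.654 -0.419 -0.629
outer loop
vertex 0.956 2.788 -3.37
vertex 1.617 3.056 -2.861
vertex 0.875 1.42 -2.543
endloop
endfacet
facet normal 0.655 -0.419 -0.628
outer loop
vertex 0.875 1.42 -2.543
vertex 1.617 3.056 -2.861
vertex 1.535 1.689 -2.034
endloop
endfacet
facet normal -0.051 -0.854 0.517
outer loop
vertex 0.875 1.42 -2.543
vertex 1.535 1.689 -2.034
vertex 0.609 1.936 -1.717
endloop
endfacet
facet normal 0.065 -0.786 -0.615
outer loop
vertex -2.17 -4.984 -0.05
vertex -2.542 -4.385 -0.855
vertex -1.571 -4.61 -0.465
endloop
endfacet
facet normal 0.561 0.019 0.827
outer loop
vertex -2.17 -4.984 -0.05
vertex -1.571 -4.61 -0.465
vertex -2.658 -2.995 0.235
endloop
endfacet
facet normal 0.065 -0.785 -0.616
outer loop
vertex -1.571 -4.61 -0.465
vertex -2.542 -4.385 -0.855
vertex -1.541 -4.103 -1.108
endloop
endfacet
facet normal 0.839 0.408 0.361
outer loop
vertex -1.571 -4.61 -0.465
vertex -1.541 -4.103 -1.108
vertex -2.658 -2.995 0.235
endloop
endfacet
facet normal 0.066 -0.785 -0.616
outer loop
vertex -1.541 -4.103 -1.108
vertex -2.542 -4.385 -0.855
vertex -2.098 -3.762 -1.602
endloop
endfacet
facet normal 0.606 0.783 -0.142
outer loop
vertex -1.541 -4.103 -1.108
vertex -2.098 -3.762 -1.602
vertex -2.658 -2.995 0.235
endloop
endfacet
facet normal 0.066 -0.785 -0.616
outer loop
vertex -2.098 -3.762 -1.602
vertex -2.542 -4.385 -0.855
vertex -2.914 -3.786 -1.659
endloop
endfacet
facet normal -0.000 0.923 -0.385
outer loop
vertex -2.098 -3.762 -1.602
vertex -2.914 -3.786 -1.659
vertex -2.658 -2.995 0.235
endloop
endfacet
facet normal 0.066 -0.785 -0.616
outer loop
vertex -2.914 -3.786 -1.659
vertex -2.542 -4.385 -0.855
vertex -3.513 -4.161 -1.245
endloop
endfacet
facet normal -0.625 0.747 -0.227
outer loop
vertex -2.914 -3.786 -1.659
vertex -3.513 -4.161 -1.245
vertex -2.658 -2.995 0.235
endloop
endfacet
facet normal 0.066 -0.786 -0.615
outer loop
vertex -3.513 -4.161 -1.245
vertex -2.542 -4.385 -0.855
vertex -3.543 -4.667 -0.601
endloop
endfacet
facet normal -0.903 0.358 0.239
outer loop
vertex -3.513 -4.161 -1.245
vertex -3.543 -4.667 -0.601
vertex -2.658 -2.995 0.235
endloop
endfacet
facet normal 0.065 -0.785 -0.616
outer loop
vertex -3.543 -4.667 -0.601
vertex -2.542 -4.385 -0.855
vertex -2.986 -5.008 -0.107
endloop
endfacet
facet normal -0.669 -0.017 0.743
outer loop
vertex -3.543 -4.667 -0.601
vertex -2.986 -5.008 -0.107
vertex -2.658 -2.995 0.235
endloop
endfacet
facet normal 0.066 -0.786 -0.615
outer loop
vertex -2.986 -5.008 -0.107
vertex -2.542 -4.385 -0.855
vertex -2.17 -4.984 -0.05
endloop
endfacet
facet normal -0.064 -0.157 0.986
outer loop
vertex -2.986 -5.008 -0.107
vertex -2.17 -4.984 -0.05
vertex -2.658 -2.995 0.235
endloop
endfacet

endsolid


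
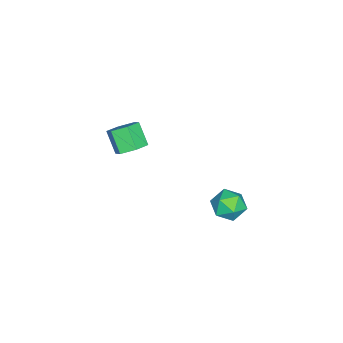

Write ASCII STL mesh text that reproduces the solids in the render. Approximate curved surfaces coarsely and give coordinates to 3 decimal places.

solid 
facet normal -0.651 0.188 0.735
outer loop
vertex -0.348 1.753 -0.091
vertex -0.105 1.208 0.264
vertex 0.178 1.835 0.354
endloop
endfacet
facet normal -0.463 0.790 0.401
outer loop
vertex -0.348 1.753 -0.091
vertex 0.178 1.835 0.354
vertex 0.191 2.155 -0.261
endloop
endfacet
facet normal -0.629 0.722 -0.288
outer loop
vertex -0.348 1.753 -0.091
vertex 0.191 2.155 -0.261
vertex -0.084 1.727 -0.732
endloop
endfacet
facet normal -0.921 0.076 -0.382
outer loop
vertex -0.348 1.753 -0.091
vertex -0.084 1.727 -0.732
vertex -0.267 1.141 -0.408
endloop
endfacet
facet normal -0.934 -0.253 0.251
outer loop
vertex -0.348 1.753 -0.091
vertex -0.267 1.141 -0.408
vertex -0.105 1.208 0.264
endloop
endfacet
facet normal 0.246 0.858 0.452
outer loop
vertex 0.191 2.155 -0.261
vertex 0.178 1.835 0.354
vertex 0.767 1.859 -0.012
endloop
endfacet
facet normal -0.058 -0.116 0.992
outer loop
vertex 0.178 1.835 0.354
vertex -0.105 1.208 0.264
vertex 0.584 1.273 0.312
endloop
endfacet
facet normal -0.517 -0.831 0.207
outer loop
vertex -0.105 1.208 0.264
vertex -0.267 1.141 -0.408
vertex 0.309 0.845 -0.159
endloop
endfacet
facet normal -0.495 -0.297 -0.816
outer loop
vertex -0.267 1.141 -0.408
vertex -0.084 1.727 -0.732
vertex 0.322 1.165 -0.774
endloop
endfacet
facet normal -0.024 0.747 -0.665
outer loop
vertex -0.084 1.727 -0.732
vertex 0.191 2.155 -0.261
vertex 0.605 1.792 -0.684
endloop
endfacet
facet normal 0.921 -0.076 0.382
outer loop
vertex 0.848 1.247 -0.329
vertex 0.767 1.859 -0.012
vertex 0.584 1.273 0.312
endloop
endfacet
facet normal 0.629 -0.722 0.288
outer loop
vertex 0.848 1.247 -0.329
vertex 0.584 1.273 0.312
vertex 0.309 0.845 -0.159
endloop
endfacet
facet normal 0.463 -0.790 -0.401
outer loop
vertex 0.848 1.247 -0.329
vertex 0.309 0.845 -0.159
vertex 0.322 1.165 -0.774
endloop
endfacet
facet normal 0.651 -0.188 -0.735
outer loop
vertex 0.848 1.247 -0.329
vertex 0.322 1.165 -0.774
vertex 0.605 1.792 -0.684
endloop
endfacet
facet normal 0.934 0.253 -0.251
outer loop
vertex 0.848 1.247 -0.329
vertex 0.605 1.792 -0.684
vertex 0.767 1.859 -0.012
endloop
endfacet
facet normal 0.495 0.297 0.816
outer loop
vertex 0.584 1.273 0.312
vertex 0.767 1.859 -0.012
vertex 0.178 1.835 0.354
endloop
endfacet
facet normal 0.024 -0.747 0.665
outer loop
vertex 0.309 0.845 -0.159
vertex 0.584 1.273 0.312
vertex -0.105 1.208 0.264
endloop
endfacet
facet normal -0.246 -0.858 -0.452
outer loop
vertex 0.322 1.165 -0.774
vertex 0.309 0.845 -0.159
vertex -0.267 1.141 -0.408
endloop
endfacet
facet normal 0.058 0.116 -0.992
outer loop
vertex 0.605 1.792 -0.684
vertex 0.322 1.165 -0.774
vertex -0.084 1.727 -0.732
endloop
endfacet
facet normal 0.517 0.831 -0.207
outer loop
vertex 0.767 1.859 -0.012
vertex 0.605 1.792 -0.684
vertex 0.191 2.155 -0.261
endloop
endfacet
facet normal 0.426 0.504 -0.751
outer loop
vertex -0.75 -2.884 0.275
vertex -1.314 -2.666 0.101
vertex -0.966 -2.343 0.515
endloop
endfacet
facet normal 0.837 0.095 0.539
outer loop
vertex -0.75 -2.884 0.275
vertex -0.966 -2.343 0.515
vertex -1.181 -3.392 1.034
endloop
endfacet
facet normal 0.837 0.095 0.539
outer loop
vertex -1.181 -3.392 1.034
vertex -0.966 -2.343 0.515
vertex -1.397 -2.851 1.274
endloop
endfacet
facet normal -0.427 -0.504 0.751
outer loop
vertex -1.181 -3.392 1.034
vertex -1.397 -2.851 1.274
vertex -1.746 -3.174 0.859
endloop
endfacet
facet normal 0.427 0.503 -0.751
outer loop
vertex -0.966 -2.343 0.515
vertex -1.314 -2.666 0.101
vertex -1.531 -2.125 0.34
endloop
endfacet
facet normal 0.120 0.792 0.598
outer loop
vertex -0.966 -2.343 0.515
vertex -1.531 -2.125 0.34
vertex -1.397 -2.851 1.274
endloop
endfacet
facet normal 0.120 0.792 0.598
outer loop
vertex -1.397 -2.851 1.274
vertex -1.531 -2.125 0.34
vertex -1.962 -2.633 1.099
endloop
endfacet
facet normal -0.427 -0.504 0.751
outer loop
vertex -1.397 -2.851 1.274
vertex -1.962 -2.633 1.099
vertex -1.746 -3.174 0.859
endloop
endfacet
facet normal 0.427 0.503 -0.751
outer loop
vertex -1.531 -2.125 0.34
vertex -1.314 -2.666 0.101
vertex -1.879 -2.448 -0.074
endloop
endfacet
facet normal -0.716 0.696 0.059
outer loop
vertex -1.531 -2.125 0.34
vertex -1.879 -2.448 -0.074
vertex -1.962 -2.633 1.099
endloop
endfacet
facet normal -0.716 0.696 0.059
outer loop
vertex -1.962 -2.633 1.099
vertex -1.879 -2.448 -0.074
vertex -2.31 -2.956 0.685
endloop
endfacet
facet normal -0.426 -0.504 0.751
outer loop
vertex -1.962 -2.633 1.099
vertex -2.31 -2.956 0.685
vertex -1.746 -3.174 0.859
endloop
endfacet
facet normal 0.427 0.504 -0.751
outer loop
vertex -1.879 -2.448 -0.074
vertex -1.314 -2.666 0.101
vertex -1.663 -2.989 -0.314
endloop
endfacet
facet normal -0.837 -0.095 -0.539
outer loop
vertex -1.879 -2.448 -0.074
vertex -1.663 -2.989 -0.314
vertex -2.31 -2.956 0.685
endloop
endfacet
facet normal -0.837 -0.095 -0.539
outer loop
vertex -2.31 -2.956 0.685
vertex -1.663 -2.989 -0.314
vertex -2.094 -3.497 0.445
endloop
endfacet
facet normal -0.426 -0.504 0.751
outer loop
vertex -2.31 -2.956 0.685
vertex -2.094 -3.497 0.445
vertex -1.746 -3.174 0.859
endloop
endfacet
facet normal 0.427 0.504 -0.751
outer loop
vertex -1.663 -2.989 -0.314
vertex -1.314 -2.666 0.101
vertex -1.098 -3.207 -0.139
endloop
endfacet
facet normal -0.120 -0.792 -0.598
outer loop
vertex -1.663 -2.989 -0.314
vertex -1.098 -3.207 -0.139
vertex -2.094 -3.497 0.445
endloop
endfacet
facet normal -0.120 -0.792 -0.598
outer loop
vertex -2.094 -3.497 0.445
vertex -1.098 -3.207 -0.139
vertex -1.529 -3.715 0.62
endloop
endfacet
facet normal -0.427 -0.503 0.751
outer loop
vertex -2.094 -3.497 0.445
vertex -1.529 -3.715 0.62
vertex -1.746 -3.174 0.859
endloop
endfacet
facet normal 0.426 0.504 -0.751
outer loop
vertex -1.098 -3.207 -0.139
vertex -1.314 -2.666 0.101
vertex -0.75 -2.884 0.275
endloop
endfacet
facet normal 0.716 -0.696 -0.059
outer loop
vertex -1.098 -3.207 -0.139
vertex -0.75 -2.884 0.275
vertex -1.529 -3.715 0.62
endloop
endfacet
facet normal 0.716 -0.696 -0.059
outer loop
vertex -1.529 -3.715 0.62
vertex -0.75 -2.884 0.275
vertex -1.181 -3.392 1.034
endloop
endfacet
facet normal -0.427 -0.503 0.751
outer loop
vertex -1.529 -3.715 0.62
vertex -1.181 -3.392 1.034
vertex -1.746 -3.174 0.859
endloop
endfacet

endsolid


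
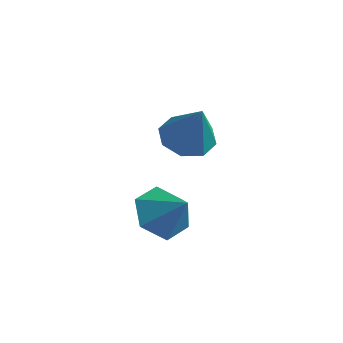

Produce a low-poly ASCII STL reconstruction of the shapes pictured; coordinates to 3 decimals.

solid 
facet normal -0.454 0.174 -0.874
outer loop
vertex 4.096 2.267 1.543
vertex 3.342 1.77 1.836
vertex 3.604 2.682 1.881
endloop
endfacet
facet normal 0.719 0.650 0.248
outer loop
vertex 4.096 2.267 1.543
vertex 3.604 2.682 1.881
vertex 4.178 1.45 3.444
endloop
endfacet
facet normal -0.454 0.174 -0.874
outer loop
vertex 3.604 2.682 1.881
vertex 3.342 1.77 1.836
vertex 2.958 2.562 2.193
endloop
endfacet
facet normal 0.133 0.802 0.583
outer loop
vertex 3.604 2.682 1.881
vertex 2.958 2.562 2.193
vertex 4.178 1.45 3.444
endloop
endfacet
facet normal -0.454 0.174 -0.874
outer loop
vertex 2.958 2.562 2.193
vertex 3.342 1.77 1.836
vertex 2.537 1.978 2.296
endloop
endfacet
facet normal -0.415 0.440 0.796
outer loop
vertex 2.958 2.562 2.193
vertex 2.537 1.978 2.296
vertex 4.178 1.45 3.444
endloop
endfacet
facet normal -0.455 0.173 -0.874
outer loop
vertex 2.537 1.978 2.296
vertex 3.342 1.77 1.836
vertex 2.588 1.272 2.13
endloop
endfacet
facet normal -0.606 -0.223 0.764
outer loop
vertex 2.537 1.978 2.296
vertex 2.588 1.272 2.13
vertex 4.178 1.45 3.444
endloop
endfacet
facet normal -0.455 0.174 -0.873
outer loop
vertex 2.588 1.272 2.13
vertex 3.342 1.77 1.836
vertex 3.08 0.858 1.791
endloop
endfacet
facet normal -0.326 -0.800 0.503
outer loop
vertex 2.588 1.272 2.13
vertex 3.08 0.858 1.791
vertex 4.178 1.45 3.444
endloop
endfacet
facet normal -0.454 0.174 -0.874
outer loop
vertex 3.08 0.858 1.791
vertex 3.342 1.77 1.836
vertex 3.726 0.977 1.479
endloop
endfacet
facet normal 0.257 -0.951 0.170
outer loop
vertex 3.08 0.858 1.791
vertex 3.726 0.977 1.479
vertex 4.178 1.45 3.444
endloop
endfacet
facet normal -0.454 0.173 -0.874
outer loop
vertex 3.726 0.977 1.479
vertex 3.342 1.77 1.836
vertex 4.147 1.561 1.376
endloop
endfacet
facet normal 0.807 -0.589 -0.044
outer loop
vertex 3.726 0.977 1.479
vertex 4.147 1.561 1.376
vertex 4.178 1.45 3.444
endloop
endfacet
facet normal -0.454 0.174 -0.874
outer loop
vertex 4.147 1.561 1.376
vertex 3.342 1.77 1.836
vertex 4.096 2.267 1.543
endloop
endfacet
facet normal 0.997 0.075 -0.011
outer loop
vertex 4.147 1.561 1.376
vertex 4.096 2.267 1.543
vertex 4.178 1.45 3.444
endloop
endfacet
facet normal -0.744 0.014 -0.668
outer loop
vertex 4.0 -0.037 -1.737
vertex 3.376 0.47 -1.031
vertex 3.99 1.032 -1.703
endloop
endfacet
facet normal 0.967 0.017 -0.254
outer loop
vertex 4.0 -0.037 -1.737
vertex 3.99 1.032 -1.703
vertex 4.424 0.45 -0.089
endloop
endfacet
facet normal -0.744 0.013 -0.669
outer loop
vertex 3.99 1.032 -1.703
vertex 3.376 0.47 -1.031
vertex 3.365 1.539 -0.998
endloop
endfacet
facet normal 0.681 0.728 0.080
outer loop
vertex 3.99 1.032 -1.703
vertex 3.365 1.539 -0.998
vertex 4.424 0.45 -0.089
endloop
endfacet
facet normal -0.744 0.013 -0.669
outer loop
vertex 3.365 1.539 -0.998
vertex 3.376 0.47 -1.031
vertex 2.751 0.977 -0.326
endloop
endfacet
facet normal 0.122 0.703 0.700
outer loop
vertex 3.365 1.539 -0.998
vertex 2.751 0.977 -0.326
vertex 4.424 0.45 -0.089
endloop
endfacet
facet normal -0.744 0.013 -0.669
outer loop
vertex 2.751 0.977 -0.326
vertex 3.376 0.47 -1.031
vertex 2.762 -0.093 -0.359
endloop
endfacet
facet normal -0.150 -0.032 0.988
outer loop
vertex 2.751 0.977 -0.326
vertex 2.762 -0.093 -0.359
vertex 4.424 0.45 -0.089
endloop
endfacet
facet normal -0.744 0.014 -0.668
outer loop
vertex 2.762 -0.093 -0.359
vertex 3.376 0.47 -1.031
vertex 3.386 -0.6 -1.065
endloop
endfacet
facet normal 0.137 -0.744 0.655
outer loop
vertex 2.762 -0.093 -0.359
vertex 3.386 -0.6 -1.065
vertex 4.424 0.45 -0.089
endloop
endfacet
facet normal -0.744 0.014 -0.668
outer loop
vertex 3.386 -0.6 -1.065
vertex 3.376 0.47 -1.031
vertex 4.0 -0.037 -1.737
endloop
endfacet
facet normal 0.695 -0.718 0.033
outer loop
vertex 3.386 -0.6 -1.065
vertex 4.0 -0.037 -1.737
vertex 4.424 0.45 -0.089
endloop
endfacet

endsolid


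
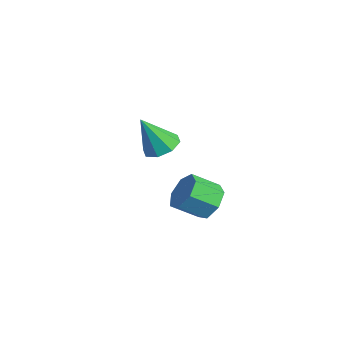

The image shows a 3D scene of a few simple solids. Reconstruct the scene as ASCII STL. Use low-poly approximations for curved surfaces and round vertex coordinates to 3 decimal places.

solid 
facet normal 0.057 0.465 -0.883
outer loop
vertex -1.788 -0.654 2.519
vertex -2.231 -1.263 2.17
vertex -2.413 -0.542 2.538
endloop
endfacet
facet normal 0.134 0.614 0.778
outer loop
vertex -1.788 -0.654 2.519
vertex -2.413 -0.542 2.538
vertex -2.329 -2.097 3.75
endloop
endfacet
facet normal 0.055 0.465 -0.884
outer loop
vertex -2.413 -0.542 2.538
vertex -2.231 -1.263 2.17
vertex -2.931 -0.853 2.342
endloop
endfacet
facet normal -0.551 0.494 0.672
outer loop
vertex -2.413 -0.542 2.538
vertex -2.931 -0.853 2.342
vertex -2.329 -2.097 3.75
endloop
endfacet
facet normal 0.055 0.465 -0.883
outer loop
vertex -2.931 -0.853 2.342
vertex -2.231 -1.263 2.17
vertex -3.039 -1.404 2.045
endloop
endfacet
facet normal -0.926 -0.022 0.377
outer loop
vertex -2.931 -0.853 2.342
vertex -3.039 -1.404 2.045
vertex -2.329 -2.097 3.75
endloop
endfacet
facet normal 0.055 0.465 -0.883
outer loop
vertex -3.039 -1.404 2.045
vertex -2.231 -1.263 2.17
vertex -2.673 -1.873 1.821
endloop
endfacet
facet normal -0.772 -0.633 0.064
outer loop
vertex -3.039 -1.404 2.045
vertex -2.673 -1.873 1.821
vertex -2.329 -2.097 3.75
endloop
endfacet
facet normal 0.054 0.466 -0.883
outer loop
vertex -2.673 -1.873 1.821
vertex -2.231 -1.263 2.17
vertex -2.048 -1.984 1.801
endloop
endfacet
facet normal -0.177 -0.981 -0.082
outer loop
vertex -2.673 -1.873 1.821
vertex -2.048 -1.984 1.801
vertex -2.329 -2.097 3.75
endloop
endfacet
facet normal 0.054 0.466 -0.883
outer loop
vertex -2.048 -1.984 1.801
vertex -2.231 -1.263 2.17
vertex -1.53 -1.673 1.997
endloop
endfacet
facet normal 0.508 -0.861 0.023
outer loop
vertex -2.048 -1.984 1.801
vertex -1.53 -1.673 1.997
vertex -2.329 -2.097 3.75
endloop
endfacet
facet normal 0.054 0.466 -0.883
outer loop
vertex -1.53 -1.673 1.997
vertex -2.231 -1.263 2.17
vertex -1.422 -1.122 2.294
endloop
endfacet
facet normal 0.883 -0.345 0.319
outer loop
vertex -1.53 -1.673 1.997
vertex -1.422 -1.122 2.294
vertex -2.329 -2.097 3.75
endloop
endfacet
facet normal 0.054 0.467 -0.883
outer loop
vertex -1.422 -1.122 2.294
vertex -2.231 -1.263 2.17
vertex -1.788 -0.654 2.519
endloop
endfacet
facet normal 0.728 0.266 0.632
outer loop
vertex -1.422 -1.122 2.294
vertex -1.788 -0.654 2.519
vertex -2.329 -2.097 3.75
endloop
endfacet
facet normal 0.159 0.820 -0.549
outer loop
vertex 3.294 -1.029 1.852
vertex 2.461 -1.009 1.641
vertex 2.854 -0.637 2.31
endloop
endfacet
facet normal 0.792 0.227 0.567
outer loop
vertex 3.294 -1.029 1.852
vertex 2.854 -0.637 2.31
vertex 3.093 -2.071 2.55
endloop
endfacet
facet normal 0.791 0.227 0.568
outer loop
vertex 3.093 -2.071 2.55
vertex 2.854 -0.637 2.31
vertex 2.652 -1.679 3.008
endloop
endfacet
facet normal -0.159 -0.820 0.549
outer loop
vertex 3.093 -2.071 2.55
vertex 2.652 -1.679 3.008
vertex 2.259 -2.051 2.339
endloop
endfacet
facet normal 0.159 0.820 -0.549
outer loop
vertex 2.854 -0.637 2.31
vertex 2.461 -1.009 1.641
vertex 2.117 -0.525 2.264
endloop
endfacet
facet normal 0.032 0.552 0.833
outer loop
vertex 2.854 -0.637 2.31
vertex 2.117 -0.525 2.264
vertex 2.652 -1.679 3.008
endloop
endfacet
facet normal 0.032 0.552 0.833
outer loop
vertex 2.652 -1.679 3.008
vertex 2.117 -0.525 2.264
vertex 1.916 -1.567 2.962
endloop
endfacet
facet normal -0.159 -0.820 0.550
outer loop
vertex 2.652 -1.679 3.008
vertex 1.916 -1.567 2.962
vertex 2.259 -2.051 2.339
endloop
endfacet
facet normal 0.158 0.820 -0.550
outer loop
vertex 2.117 -0.525 2.264
vertex 2.461 -1.009 1.641
vertex 1.64 -0.778 1.749
endloop
endfacet
facet normal -0.753 0.461 0.471
outer loop
vertex 2.117 -0.525 2.264
vertex 1.64 -0.778 1.749
vertex 1.916 -1.567 2.962
endloop
endfacet
facet normal -0.751 0.462 0.471
outer loop
vertex 1.916 -1.567 2.962
vertex 1.64 -0.778 1.749
vertex 1.438 -1.819 2.447
endloop
endfacet
facet normal -0.160 -0.820 0.549
outer loop
vertex 1.916 -1.567 2.962
vertex 1.438 -1.819 2.447
vertex 2.259 -2.051 2.339
endloop
endfacet
facet normal 0.159 0.820 -0.549
outer loop
vertex 1.64 -0.778 1.749
vertex 2.461 -1.009 1.641
vertex 1.78 -1.204 1.153
endloop
endfacet
facet normal -0.969 0.024 -0.245
outer loop
vertex 1.64 -0.778 1.749
vertex 1.78 -1.204 1.153
vertex 1.438 -1.819 2.447
endloop
endfacet
facet normal -0.969 0.023 -0.245
outer loop
vertex 1.438 -1.819 2.447
vertex 1.78 -1.204 1.153
vertex 1.579 -2.246 1.851
endloop
endfacet
facet normal -0.159 -0.820 0.550
outer loop
vertex 1.438 -1.819 2.447
vertex 1.579 -2.246 1.851
vertex 2.259 -2.051 2.339
endloop
endfacet
facet normal 0.159 0.820 -0.549
outer loop
vertex 1.78 -1.204 1.153
vertex 2.461 -1.009 1.641
vertex 2.434 -1.484 0.924
endloop
endfacet
facet normal -0.457 -0.432 -0.777
outer loop
vertex 1.78 -1.204 1.153
vertex 2.434 -1.484 0.924
vertex 1.579 -2.246 1.851
endloop
endfacet
facet normal -0.458 -0.432 -0.777
outer loop
vertex 1.579 -2.246 1.851
vertex 2.434 -1.484 0.924
vertex 2.232 -2.526 1.622
endloop
endfacet
facet normal -0.159 -0.820 0.549
outer loop
vertex 1.579 -2.246 1.851
vertex 2.232 -2.526 1.622
vertex 2.259 -2.051 2.339
endloop
endfacet
facet normal 0.160 0.820 -0.549
outer loop
vertex 2.434 -1.484 0.924
vertex 2.461 -1.009 1.641
vertex 3.107 -1.406 1.236
endloop
endfacet
facet normal 0.401 -0.562 -0.723
outer loop
vertex 2.434 -1.484 0.924
vertex 3.107 -1.406 1.236
vertex 2.232 -2.526 1.622
endloop
endfacet
facet normal 0.400 -0.562 -0.724
outer loop
vertex 2.232 -2.526 1.622
vertex 3.107 -1.406 1.236
vertex 2.906 -2.448 1.934
endloop
endfacet
facet normal -0.159 -0.820 0.549
outer loop
vertex 2.232 -2.526 1.622
vertex 2.906 -2.448 1.934
vertex 2.259 -2.051 2.339
endloop
endfacet
facet normal 0.159 0.820 -0.550
outer loop
vertex 3.107 -1.406 1.236
vertex 2.461 -1.009 1.641
vertex 3.294 -1.029 1.852
endloop
endfacet
facet normal 0.955 -0.268 -0.126
outer loop
vertex 3.107 -1.406 1.236
vertex 3.294 -1.029 1.852
vertex 2.906 -2.448 1.934
endloop
endfacet
facet normal 0.955 -0.268 -0.126
outer loop
vertex 2.906 -2.448 1.934
vertex 3.294 -1.029 1.852
vertex 3.093 -2.071 2.55
endloop
endfacet
facet normal -0.159 -0.820 0.550
outer loop
vertex 2.906 -2.448 1.934
vertex 3.093 -2.071 2.55
vertex 2.259 -2.051 2.339
endloop
endfacet

endsolid


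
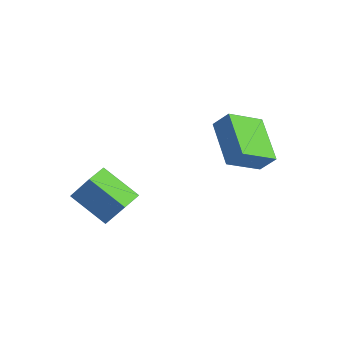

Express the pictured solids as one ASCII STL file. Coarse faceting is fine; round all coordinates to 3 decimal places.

solid 
facet normal -0.517 -0.226 -0.826
outer loop
vertex 0.102 -2.318 0.22
vertex -0.275 -1.501 0.232
vertex 1.312 -1.747 -0.694
endloop
endfacet
facet normal 0.419 -0.908 -0.013
outer loop
vertex 2.015 -1.439 0.428
vertex 0.102 -2.318 0.22
vertex 1.312 -1.747 -0.694
endloop
endfacet
facet normal -0.517 -0.227 -0.825
outer loop
vertex 1.312 -1.747 -0.694
vertex -0.275 -1.501 0.232
vertex 0.935 -0.93 -0.683
endloop
endfacet
facet normal 0.747 0.352 -0.564
outer loop
vertex 0.935 -0.93 -0.683
vertex 2.015 -1.439 0.428
vertex 1.312 -1.747 -0.694
endloop
endfacet
facet normal -0.746 -0.353 0.564
outer loop
vertex 0.102 -2.318 0.22
vertex 0.428 -1.193 1.354
vertex -0.275 -1.501 0.232
endloop
endfacet
facet normal 0.419 -0.908 -0.013
outer loop
vertex 0.805 -2.01 1.343
vertex 0.102 -2.318 0.22
vertex 2.015 -1.439 0.428
endloop
endfacet
facet normal -0.747 -0.352 0.564
outer loop
vertex 0.805 -2.01 1.343
vertex 0.428 -1.193 1.354
vertex 0.102 -2.318 0.22
endloop
endfacet
facet normal -0.419 0.908 0.013
outer loop
vertex -0.275 -1.501 0.232
vertex 0.428 -1.193 1.354
vertex 0.935 -0.93 -0.683
endloop
endfacet
facet normal 0.747 0.353 -0.564
outer loop
vertex 1.638 -0.622 0.44
vertex 2.015 -1.439 0.428
vertex 0.935 -0.93 -0.683
endloop
endfacet
facet normal -0.419 0.908 0.013
outer loop
vertex 0.935 -0.93 -0.683
vertex 0.428 -1.193 1.354
vertex 1.638 -0.622 0.44
endloop
endfacet
facet normal 0.517 0.227 0.825
outer loop
vertex 1.638 -0.622 0.44
vertex 0.805 -2.01 1.343
vertex 2.015 -1.439 0.428
endloop
endfacet
facet normal 0.516 0.227 0.826
outer loop
vertex 0.428 -1.193 1.354
vertex 0.805 -2.01 1.343
vertex 1.638 -0.622 0.44
endloop
endfacet
facet normal -0.546 -0.355 -0.759
outer loop
vertex 4.231 0.966 2.805
vertex 2.692 1.586 3.623
vertex 4.374 2.24 2.107
endloop
endfacet
facet normal 0.832 -0.336 -0.443
outer loop
vertex 4.828 2.534 2.737
vertex 4.231 0.966 2.805
vertex 4.374 2.24 2.107
endloop
endfacet
facet normal -0.546 -0.354 -0.759
outer loop
vertex 4.374 2.24 2.107
vertex 2.692 1.586 3.623
vertex 2.835 2.861 2.925
endloop
endfacet
facet normal 0.098 0.873 -0.478
outer loop
vertex 2.835 2.861 2.925
vertex 4.828 2.534 2.737
vertex 4.374 2.24 2.107
endloop
endfacet
facet normal -0.098 -0.873 0.478
outer loop
vertex 4.231 0.966 2.805
vertex 3.146 1.88 4.253
vertex 2.692 1.586 3.623
endloop
endfacet
facet normal 0.831 -0.336 -0.443
outer loop
vertex 4.685 1.259 3.435
vertex 4.231 0.966 2.805
vertex 4.828 2.534 2.737
endloop
endfacet
facet normal -0.099 -0.873 0.477
outer loop
vertex 4.685 1.259 3.435
vertex 3.146 1.88 4.253
vertex 4.231 0.966 2.805
endloop
endfacet
facet normal -0.832 0.336 0.443
outer loop
vertex 2.692 1.586 3.623
vertex 3.146 1.88 4.253
vertex 2.835 2.861 2.925
endloop
endfacet
facet normal 0.098 0.873 -0.477
outer loop
vertex 3.289 3.154 3.555
vertex 4.828 2.534 2.737
vertex 2.835 2.861 2.925
endloop
endfacet
facet normal -0.831 0.336 0.443
outer loop
vertex 2.835 2.861 2.925
vertex 3.146 1.88 4.253
vertex 3.289 3.154 3.555
endloop
endfacet
facet normal 0.546 0.354 0.759
outer loop
vertex 3.289 3.154 3.555
vertex 4.685 1.259 3.435
vertex 4.828 2.534 2.737
endloop
endfacet
facet normal 0.546 0.354 0.759
outer loop
vertex 3.146 1.88 4.253
vertex 4.685 1.259 3.435
vertex 3.289 3.154 3.555
endloop
endfacet

endsolid


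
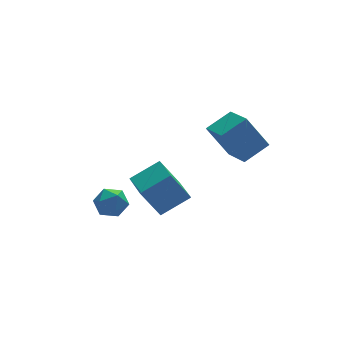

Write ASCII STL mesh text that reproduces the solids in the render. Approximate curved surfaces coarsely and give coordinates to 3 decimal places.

solid 
facet normal -0.493 0.131 0.860
outer loop
vertex 0.35 -1.292 -0.811
vertex 0.458 0.631 -1.042
vertex -1.248 -1.313 -1.723
endloop
endfacet
facet normal -0.055 -0.991 0.119
outer loop
vertex -0.278 -1.571 -3.418
vertex 0.35 -1.292 -0.811
vertex -1.248 -1.313 -1.723
endloop
endfacet
facet normal -0.493 0.131 0.860
outer loop
vertex -1.248 -1.313 -1.723
vertex 0.458 0.631 -1.042
vertex -1.14 0.611 -1.954
endloop
endfacet
facet normal -0.869 -0.011 -0.495
outer loop
vertex -1.14 0.611 -1.954
vertex -0.278 -1.571 -3.418
vertex -1.248 -1.313 -1.723
endloop
endfacet
facet normal 0.869 0.011 0.495
outer loop
vertex 0.35 -1.292 -0.811
vertex 1.428 0.373 -2.737
vertex 0.458 0.631 -1.042
endloop
endfacet
facet normal -0.056 -0.991 0.120
outer loop
vertex 1.32 -1.551 -2.506
vertex 0.35 -1.292 -0.811
vertex -0.278 -1.571 -3.418
endloop
endfacet
facet normal 0.869 0.011 0.495
outer loop
vertex 1.32 -1.551 -2.506
vertex 1.428 0.373 -2.737
vertex 0.35 -1.292 -0.811
endloop
endfacet
facet normal 0.056 0.991 -0.119
outer loop
vertex 0.458 0.631 -1.042
vertex 1.428 0.373 -2.737
vertex -1.14 0.611 -1.954
endloop
endfacet
facet normal -0.869 -0.011 -0.495
outer loop
vertex -0.17 0.352 -3.649
vertex -0.278 -1.571 -3.418
vertex -1.14 0.611 -1.954
endloop
endfacet
facet normal 0.055 0.991 -0.120
outer loop
vertex -1.14 0.611 -1.954
vertex 1.428 0.373 -2.737
vertex -0.17 0.352 -3.649
endloop
endfacet
facet normal 0.493 -0.131 -0.860
outer loop
vertex -0.17 0.352 -3.649
vertex 1.32 -1.551 -2.506
vertex -0.278 -1.571 -3.418
endloop
endfacet
facet normal 0.493 -0.131 -0.860
outer loop
vertex 1.428 0.373 -2.737
vertex 1.32 -1.551 -2.506
vertex -0.17 0.352 -3.649
endloop
endfacet
facet normal -0.477 0.241 0.845
outer loop
vertex 3.128 -4.108 4.448
vertex 3.022 -2.368 3.892
vertex 1.751 -4.413 3.758
endloop
endfacet
facet normal 0.058 -0.951 0.304
outer loop
vertex 2.738 -4.912 2.008
vertex 3.128 -4.108 4.448
vertex 1.751 -4.413 3.758
endloop
endfacet
facet normal -0.477 0.241 0.845
outer loop
vertex 1.751 -4.413 3.758
vertex 3.022 -2.368 3.892
vertex 1.645 -2.673 3.202
endloop
endfacet
facet normal -0.877 -0.194 -0.439
outer loop
vertex 1.645 -2.673 3.202
vertex 2.738 -4.912 2.008
vertex 1.751 -4.413 3.758
endloop
endfacet
facet normal 0.877 0.194 0.439
outer loop
vertex 3.128 -4.108 4.448
vertex 4.009 -2.867 2.142
vertex 3.022 -2.368 3.892
endloop
endfacet
facet normal 0.058 -0.951 0.304
outer loop
vertex 4.115 -4.607 2.698
vertex 3.128 -4.108 4.448
vertex 2.738 -4.912 2.008
endloop
endfacet
facet normal 0.877 0.194 0.439
outer loop
vertex 4.115 -4.607 2.698
vertex 4.009 -2.867 2.142
vertex 3.128 -4.108 4.448
endloop
endfacet
facet normal -0.058 0.951 -0.304
outer loop
vertex 3.022 -2.368 3.892
vertex 4.009 -2.867 2.142
vertex 1.645 -2.673 3.202
endloop
endfacet
facet normal -0.877 -0.194 -0.439
outer loop
vertex 2.632 -3.172 1.452
vertex 2.738 -4.912 2.008
vertex 1.645 -2.673 3.202
endloop
endfacet
facet normal -0.058 0.951 -0.304
outer loop
vertex 1.645 -2.673 3.202
vertex 4.009 -2.867 2.142
vertex 2.632 -3.172 1.452
endloop
endfacet
facet normal 0.477 -0.241 -0.845
outer loop
vertex 2.632 -3.172 1.452
vertex 4.115 -4.607 2.698
vertex 2.738 -4.912 2.008
endloop
endfacet
facet normal 0.477 -0.241 -0.845
outer loop
vertex 4.009 -2.867 2.142
vertex 4.115 -4.607 2.698
vertex 2.632 -3.172 1.452
endloop
endfacet
facet normal -0.329 -0.152 0.932
outer loop
vertex -2.916 -0.767 -1.339
vertex -3.4 -1.537 -1.636
vertex -2.498 -1.627 -1.332
endloop
endfacet
facet normal 0.313 0.160 0.936
outer loop
vertex -2.916 -0.767 -1.339
vertex -2.498 -1.627 -1.332
vertex -2.008 -0.86 -1.627
endloop
endfacet
facet normal 0.262 0.774 0.576
outer loop
vertex -2.916 -0.767 -1.339
vertex -2.008 -0.86 -1.627
vertex -2.608 -0.295 -2.113
endloop
endfacet
facet normal -0.411 0.842 0.350
outer loop
vertex -2.916 -0.767 -1.339
vertex -2.608 -0.295 -2.113
vertex -3.469 -0.713 -2.119
endloop
endfacet
facet normal -0.777 0.269 0.569
outer loop
vertex -2.916 -0.767 -1.339
vertex -3.469 -0.713 -2.119
vertex -3.4 -1.537 -1.636
endloop
endfacet
facet normal 0.766 -0.264 0.586
outer loop
vertex -2.008 -0.86 -1.627
vertex -2.498 -1.627 -1.332
vertex -1.931 -1.687 -2.101
endloop
endfacet
facet normal -0.272 -0.770 0.578
outer loop
vertex -2.498 -1.627 -1.332
vertex -3.4 -1.537 -1.636
vertex -2.792 -2.105 -2.107
endloop
endfacet
facet normal -0.996 -0.088 -0.008
outer loop
vertex -3.4 -1.537 -1.636
vertex -3.469 -0.713 -2.119
vertex -3.392 -1.54 -2.593
endloop
endfacet
facet normal -0.405 0.839 -0.364
outer loop
vertex -3.469 -0.713 -2.119
vertex -2.608 -0.295 -2.113
vertex -2.902 -0.773 -2.888
endloop
endfacet
facet normal 0.684 0.729 0.003
outer loop
vertex -2.608 -0.295 -2.113
vertex -2.008 -0.86 -1.627
vertex -2.0 -0.863 -2.584
endloop
endfacet
facet normal 0.411 -0.842 -0.350
outer loop
vertex -2.484 -1.633 -2.881
vertex -1.931 -1.687 -2.101
vertex -2.792 -2.105 -2.107
endloop
endfacet
facet normal -0.262 -0.774 -0.576
outer loop
vertex -2.484 -1.633 -2.881
vertex -2.792 -2.105 -2.107
vertex -3.392 -1.54 -2.593
endloop
endfacet
facet normal -0.313 -0.160 -0.936
outer loop
vertex -2.484 -1.633 -2.881
vertex -3.392 -1.54 -2.593
vertex -2.902 -0.773 -2.888
endloop
endfacet
facet normal 0.329 0.152 -0.932
outer loop
vertex -2.484 -1.633 -2.881
vertex -2.902 -0.773 -2.888
vertex -2.0 -0.863 -2.584
endloop
endfacet
facet normal 0.777 -0.269 -0.569
outer loop
vertex -2.484 -1.633 -2.881
vertex -2.0 -0.863 -2.584
vertex -1.931 -1.687 -2.101
endloop
endfacet
facet normal 0.405 -0.839 0.364
outer loop
vertex -2.792 -2.105 -2.107
vertex -1.931 -1.687 -2.101
vertex -2.498 -1.627 -1.332
endloop
endfacet
facet normal -0.684 -0.729 -0.003
outer loop
vertex -3.392 -1.54 -2.593
vertex -2.792 -2.105 -2.107
vertex -3.4 -1.537 -1.636
endloop
endfacet
facet normal -0.766 0.264 -0.586
outer loop
vertex -2.902 -0.773 -2.888
vertex -3.392 -1.54 -2.593
vertex -3.469 -0.713 -2.119
endloop
endfacet
facet normal 0.272 0.770 -0.578
outer loop
vertex -2.0 -0.863 -2.584
vertex -2.902 -0.773 -2.888
vertex -2.608 -0.295 -2.113
endloop
endfacet
facet normal 0.996 0.088 0.008
outer loop
vertex -1.931 -1.687 -2.101
vertex -2.0 -0.863 -2.584
vertex -2.008 -0.86 -1.627
endloop
endfacet

endsolid
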